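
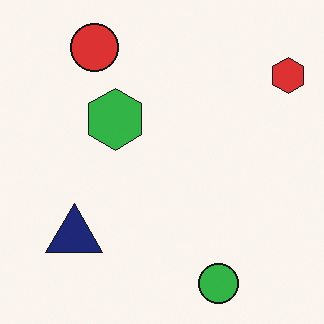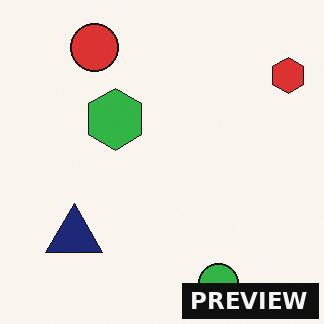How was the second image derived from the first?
The second image is the first watermarked with the text "PREVIEW" in the lower-right corner.

A dark label reading "PREVIEW" appears in the lower-right corner.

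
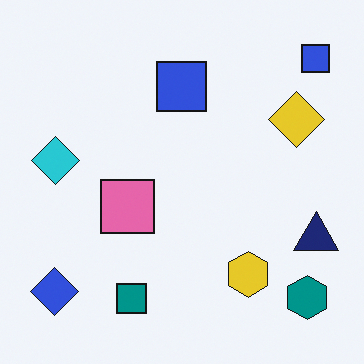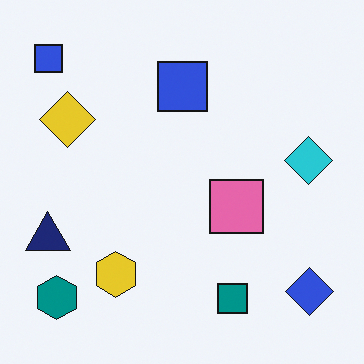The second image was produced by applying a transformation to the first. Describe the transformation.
The transformation is: flipped horizontally (left ↔ right).

The navy triangle is in the right of the first image and the left of the second — shapes on opposite sides of the vertical midline have swapped in a mirror flip.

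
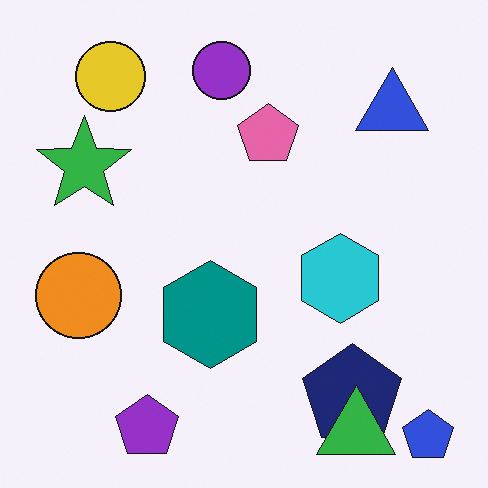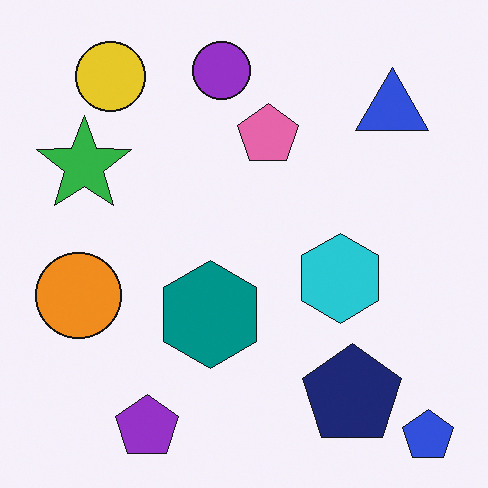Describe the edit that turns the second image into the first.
The image was overlaid with an additional green triangle.

A green triangle appears in the first image that is absent from the second.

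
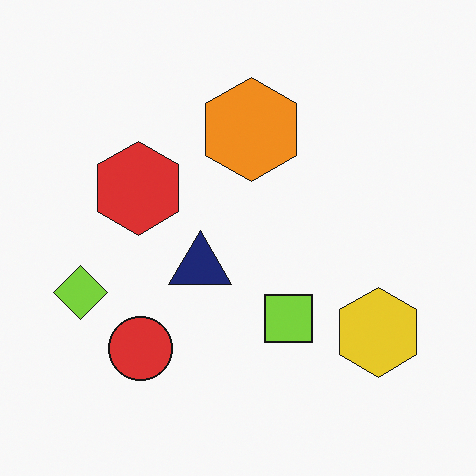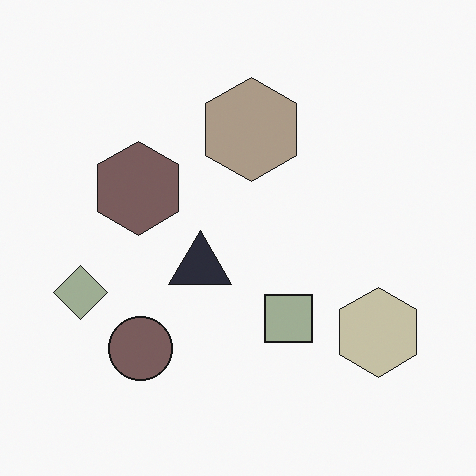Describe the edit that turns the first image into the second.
The transformation is: heavily desaturated.

All colors are more muted and greyish — a global saturation change.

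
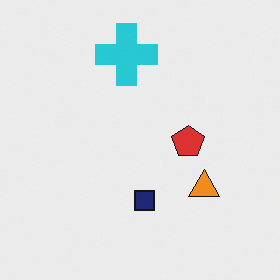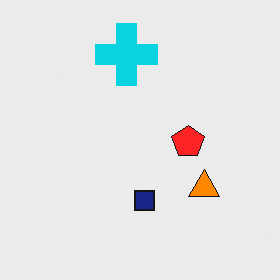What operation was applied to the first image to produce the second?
The image was slightly oversaturated.

All colors are more vivid — a global saturation change.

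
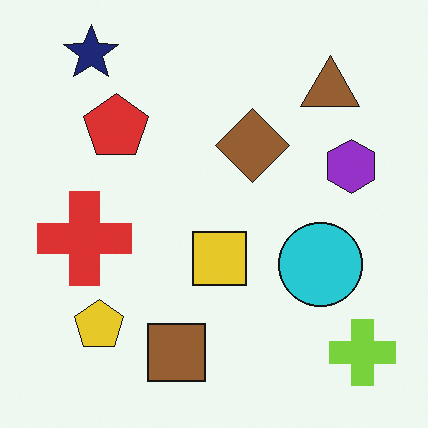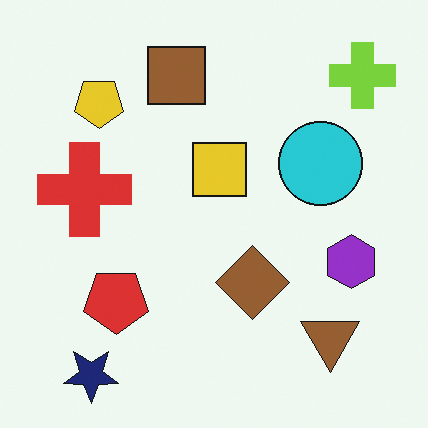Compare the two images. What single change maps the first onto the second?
The transformation is: flipped vertically (top ↔ bottom).

The navy star is in the top-left of the first image and the bottom-left of the second — shapes on opposite sides of the horizontal midline have swapped in a mirror flip.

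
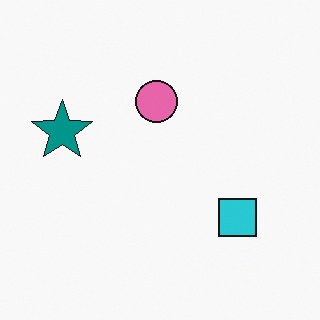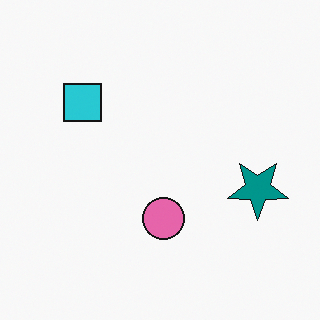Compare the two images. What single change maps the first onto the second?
Rotated 180°.

The teal star sits in the left of the first image and the right of the second — consistent with a whole-image 180° rotation.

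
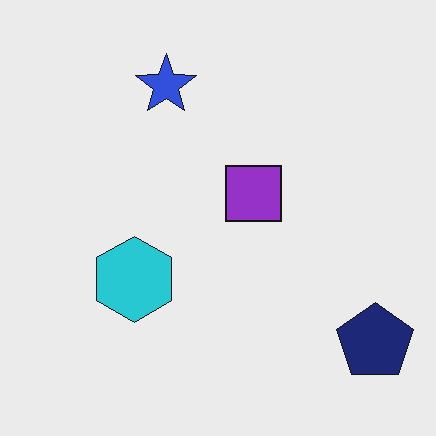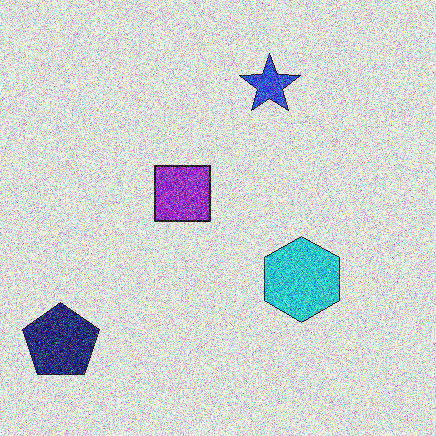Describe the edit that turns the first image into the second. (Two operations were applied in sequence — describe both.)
Degraded with a thick layer of grain, then flipped horizontally (left ↔ right).

Random speckle covers the whole image, including the flat background. The navy pentagon is in the bottom-right of the first image and the bottom-left of the second — shapes on opposite sides of the vertical midline have swapped in a mirror flip.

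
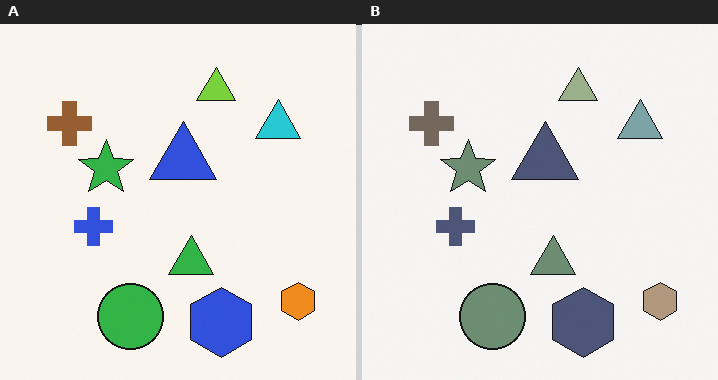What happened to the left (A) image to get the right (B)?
The image was heavily desaturated.

All colors are more muted and greyish — a global saturation change.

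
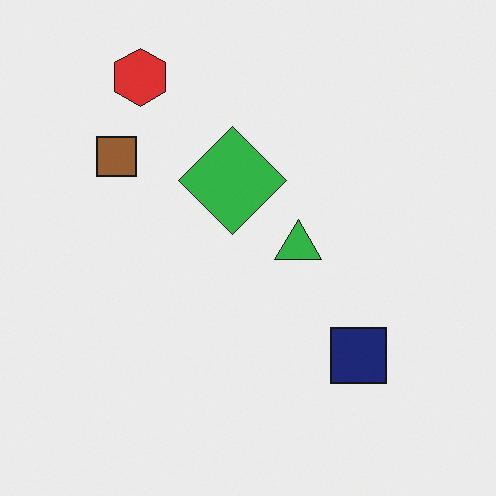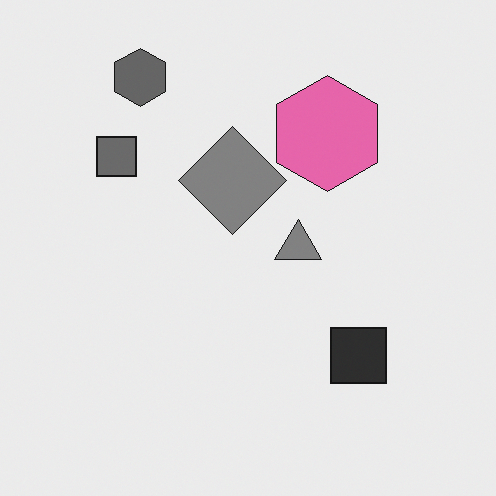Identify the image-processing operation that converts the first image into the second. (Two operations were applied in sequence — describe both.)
The second image is the first converted to grayscale, then overlaid with an additional pink hexagon.

All color is removed — every shape is now a shade of grey. A pink hexagon appears in the second image that is absent from the first.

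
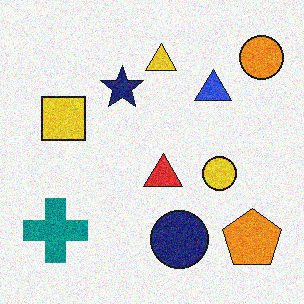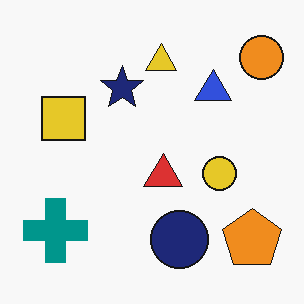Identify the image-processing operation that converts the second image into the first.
It was degraded with moderate additive noise.

Random speckle covers the whole image, including the flat background.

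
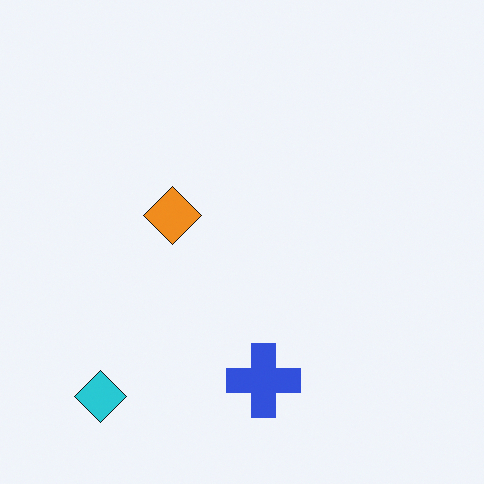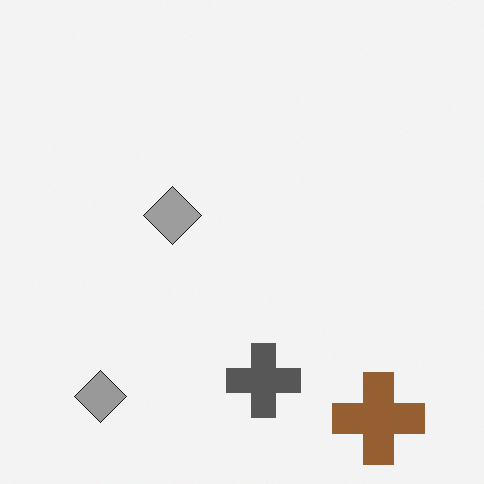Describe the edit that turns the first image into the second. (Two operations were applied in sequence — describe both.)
The transformation is: converted to grayscale, then overlaid with an additional brown cross.

All color is removed — every shape is now a shade of grey. A brown cross appears in the second image that is absent from the first.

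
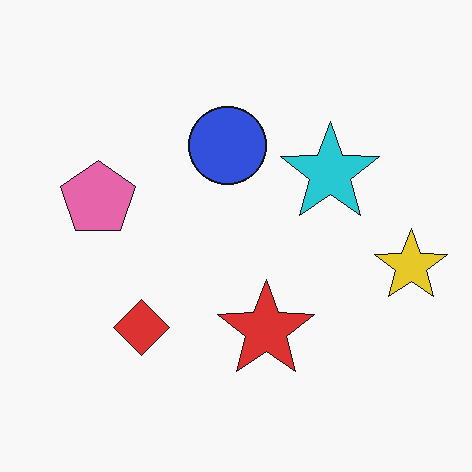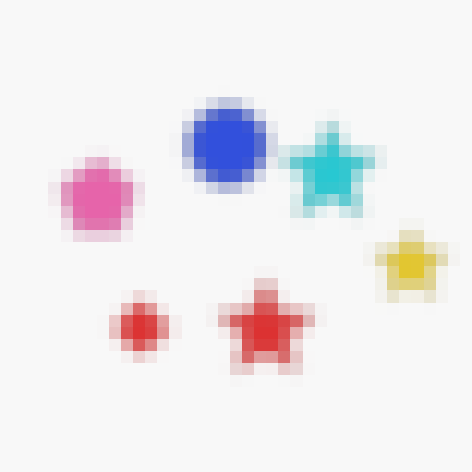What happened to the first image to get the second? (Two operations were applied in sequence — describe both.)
The second image is the first heavily blurred, then coarsely pixelated.

Shape edges and outlines are uniformly softened across the whole image. Shapes are reduced to large square blocks; fine edges and outlines are lost — a downscale-then-upscale (mosaic) effect.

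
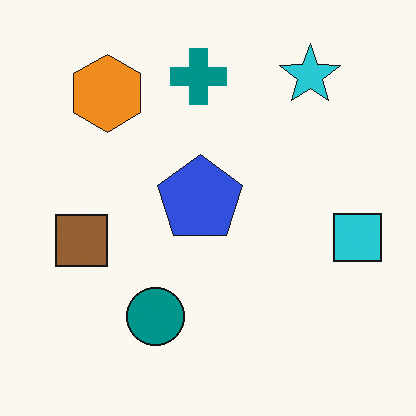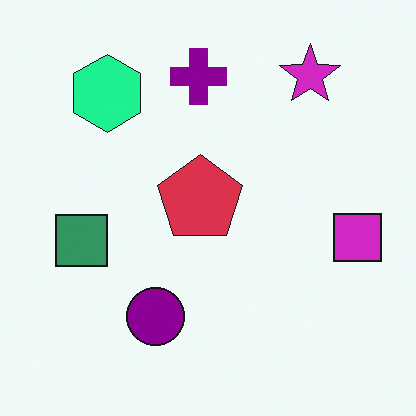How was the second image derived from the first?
Hue-shifted noticeably.

Every shape's color has rotated by the same amount around the hue wheel — a uniform hue shift.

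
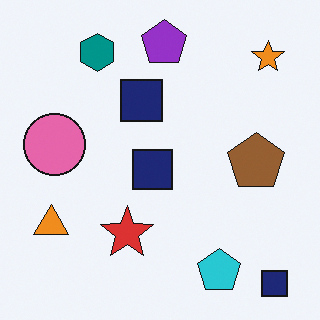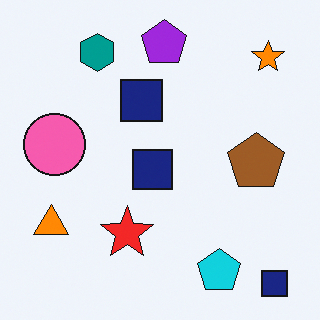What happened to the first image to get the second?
The second image is the first slightly oversaturated.

All colors are more vivid — a global saturation change.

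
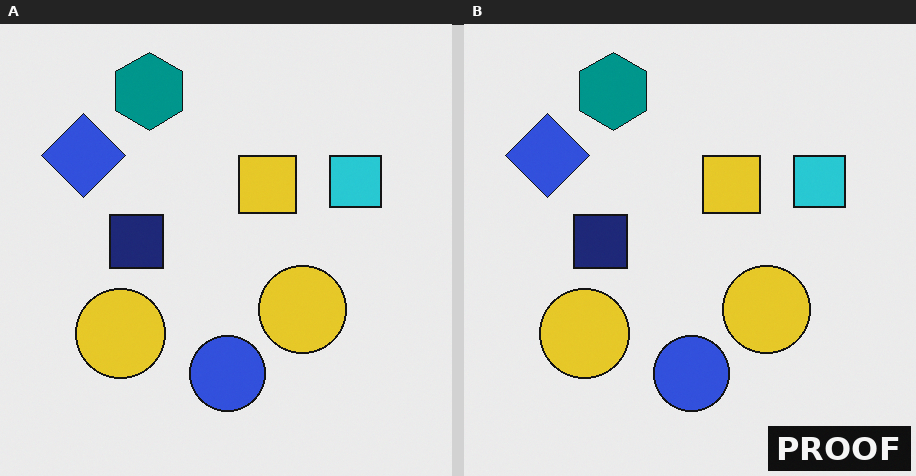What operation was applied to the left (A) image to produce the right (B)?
It was watermarked with the text "PROOF" in the lower-right corner.

A dark label reading "PROOF" appears in the lower-right corner.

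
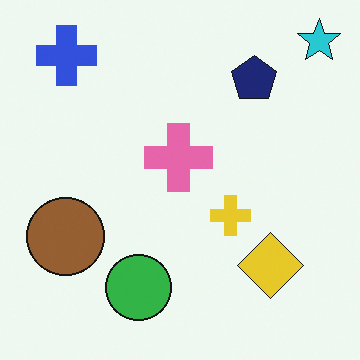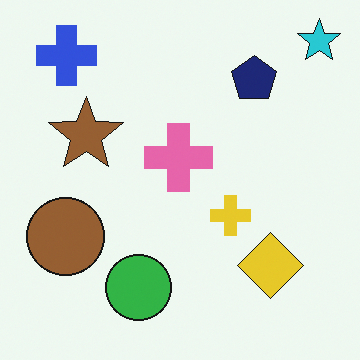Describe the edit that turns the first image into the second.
This is the original image overlaid with an additional brown star.

A brown star appears in the second image that is absent from the first.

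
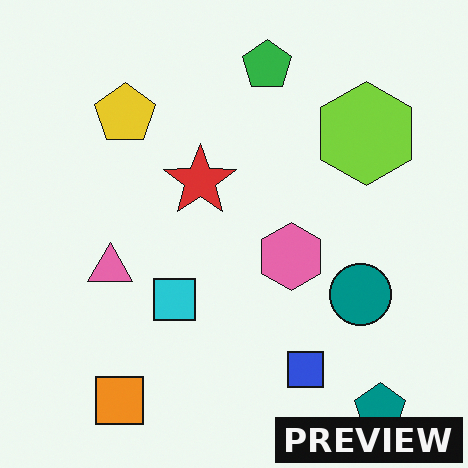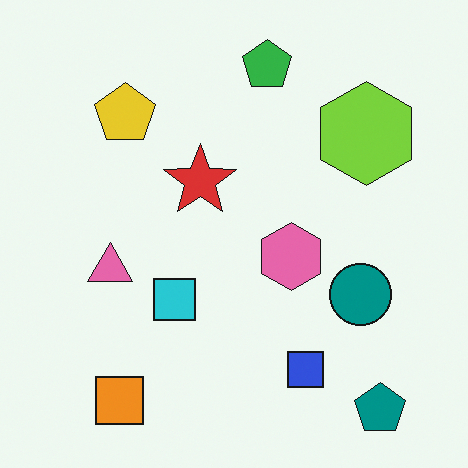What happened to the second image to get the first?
The image was watermarked with the text "PREVIEW" in the lower-right corner.

A dark label reading "PREVIEW" appears in the lower-right corner.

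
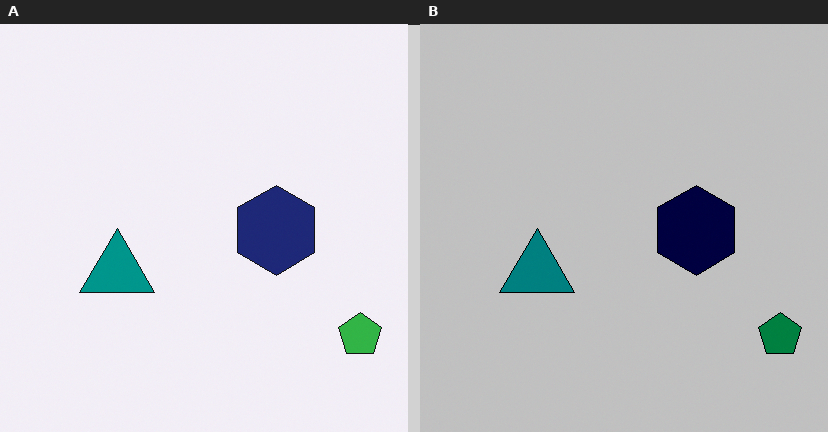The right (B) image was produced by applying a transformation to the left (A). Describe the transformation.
It was aggressively posterized.

Each flat color has snapped to a coarser quantized level — most visibly, the near-white background has dropped to a flat grey.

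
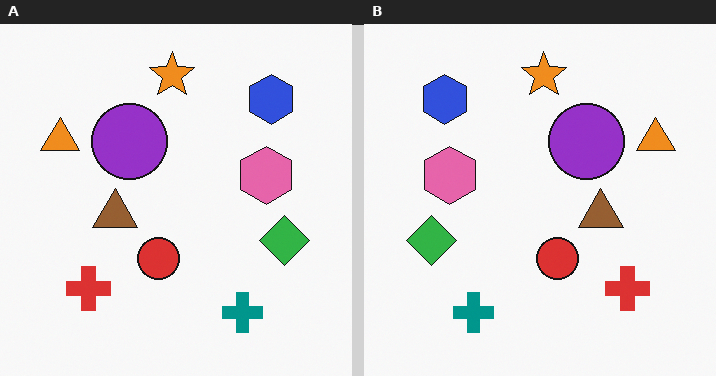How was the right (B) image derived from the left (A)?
This is the original image flipped horizontally (left ↔ right).

The orange triangle is in the top-left of the left (A) image and the top-right of the right (B) — shapes on opposite sides of the vertical midline have swapped in a mirror flip.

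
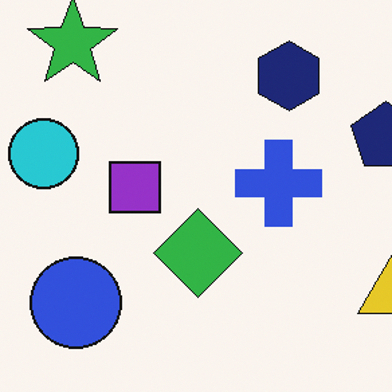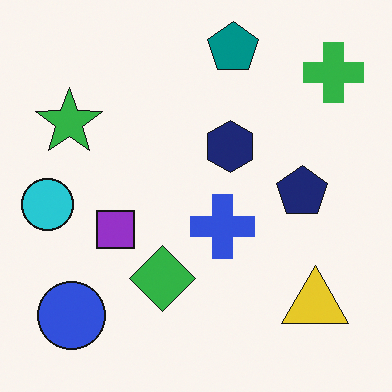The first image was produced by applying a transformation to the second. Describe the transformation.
This is the original image cropped to a modestly smaller region and rescaled.

The visible shapes are larger and the field of view is narrower; shapes near the original edges may be partly or wholly outside the frame — a crop-and-rescale.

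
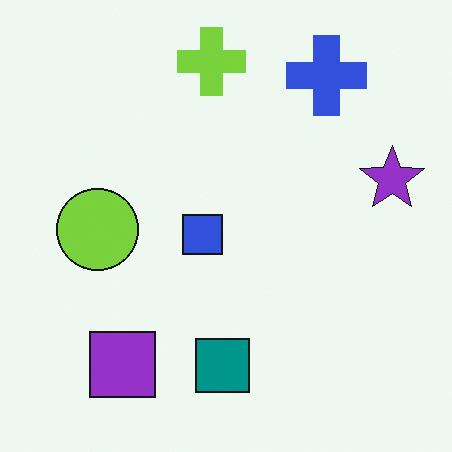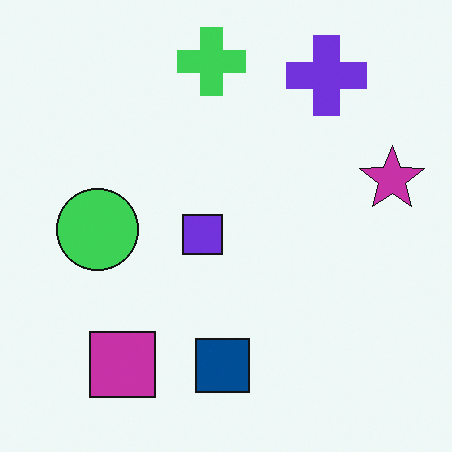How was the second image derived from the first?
The transformation is: hue-shifted slightly.

Every shape's color has rotated by the same amount around the hue wheel — a uniform hue shift.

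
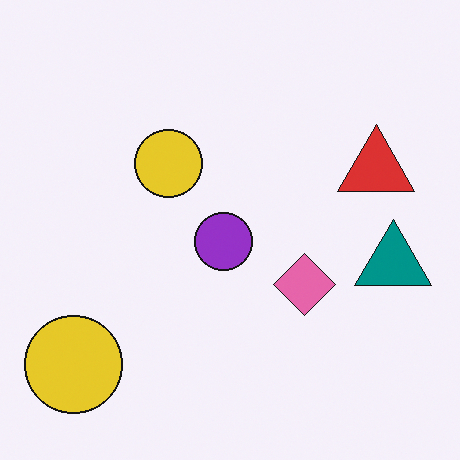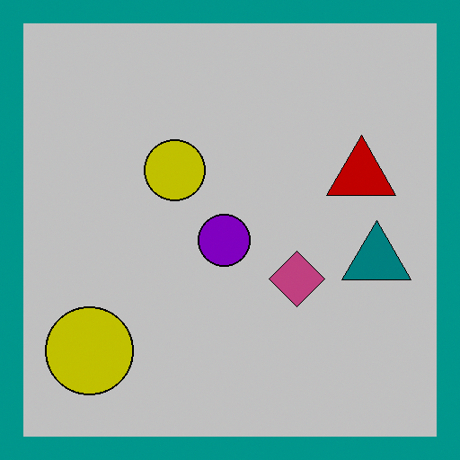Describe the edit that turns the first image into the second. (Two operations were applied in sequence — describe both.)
The transformation is: aggressively posterized, then framed with a teal border.

Each flat color has snapped to a coarser quantized level — most visibly, the near-white background has dropped to a flat grey. A solid teal frame runs around the edge of the second image, with the content slightly shrunk inside it.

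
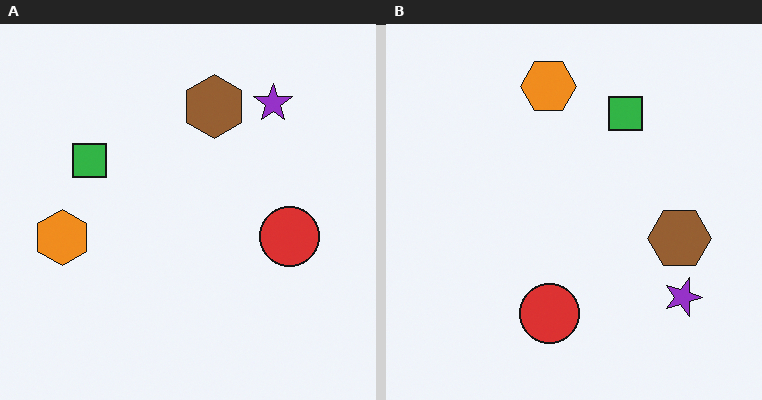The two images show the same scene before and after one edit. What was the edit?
It was rotated 90° clockwise.

The purple star sits in the top-right of the left (A) image and the bottom-right of the right (B) — consistent with a whole-image 90° clockwise rotation.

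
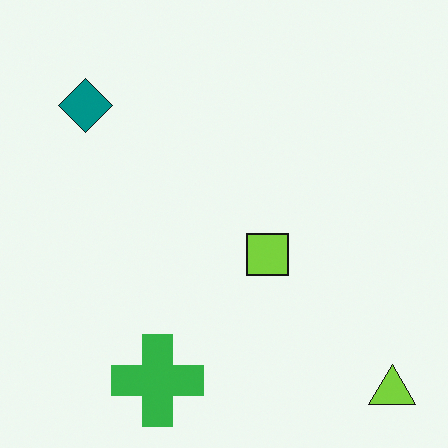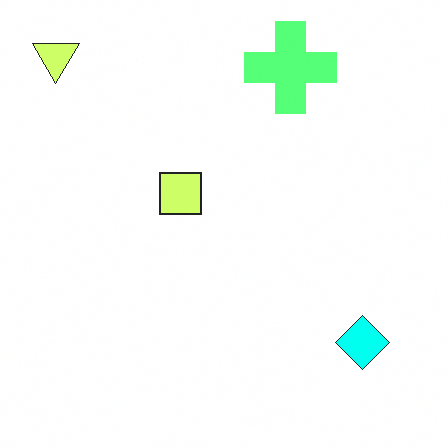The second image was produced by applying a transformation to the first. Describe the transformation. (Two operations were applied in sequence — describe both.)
The image was rotated 180°, then substantially brightened.

The lime triangle sits in the bottom-right of the first image and the top-left of the second — consistent with a whole-image 180° rotation. Every pixel — background and shapes alike — is uniformly brightened.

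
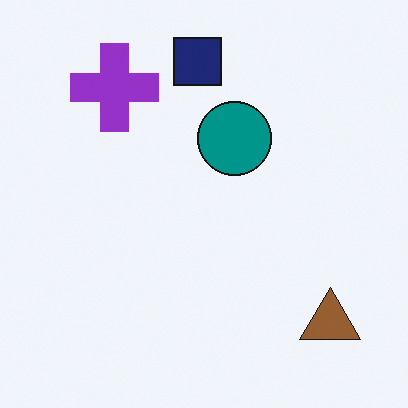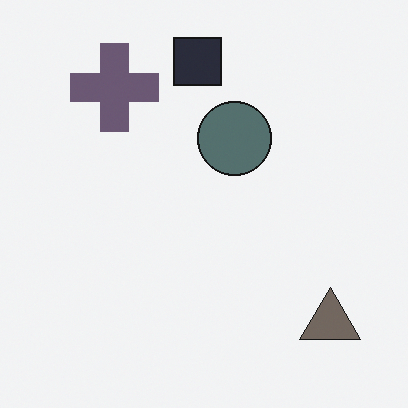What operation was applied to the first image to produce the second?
Made much more muted (saturation change).

All colors are more muted and greyish — a global saturation change.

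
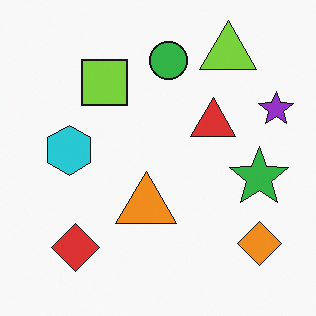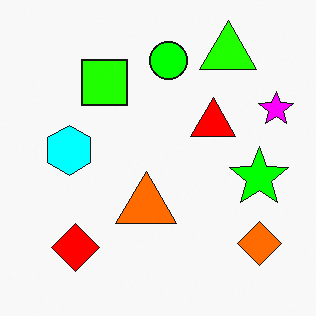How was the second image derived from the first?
The image was made much more vivid (saturation change).

All colors are more vivid — a global saturation change.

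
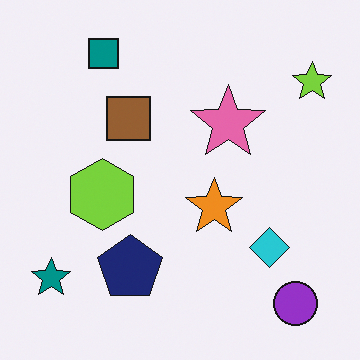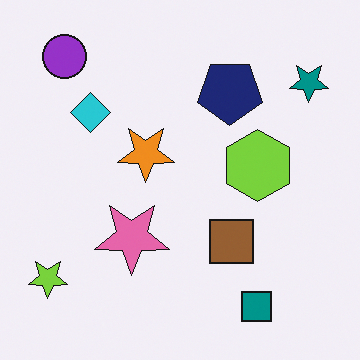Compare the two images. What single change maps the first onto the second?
The image was rotated 180°.

The purple circle sits in the bottom-right of the first image and the top-left of the second — consistent with a whole-image 180° rotation.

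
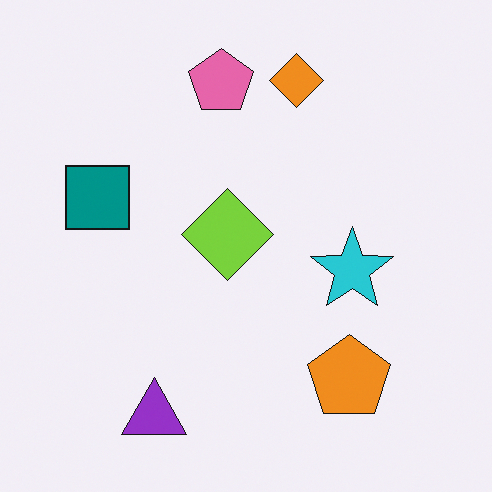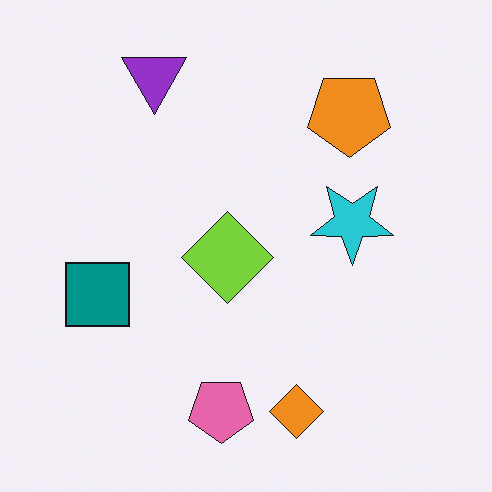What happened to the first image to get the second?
Flipped vertically (top ↔ bottom).

The purple triangle is in the bottom-left of the first image and the top-left of the second — shapes on opposite sides of the horizontal midline have swapped in a mirror flip.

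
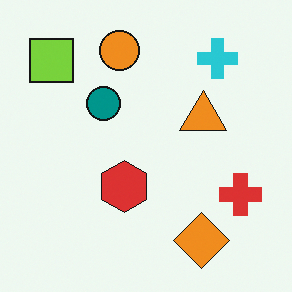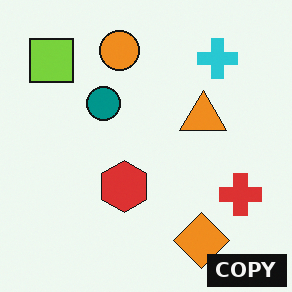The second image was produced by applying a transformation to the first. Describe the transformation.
It was watermarked with the text "COPY" in the lower-right corner.

A dark label reading "COPY" appears in the lower-right corner.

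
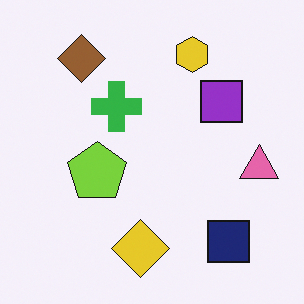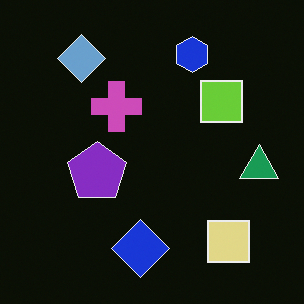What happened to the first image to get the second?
The transformation is: color-inverted (negative).

The light background has become dark and every shape's color is its complement — a photographic negative.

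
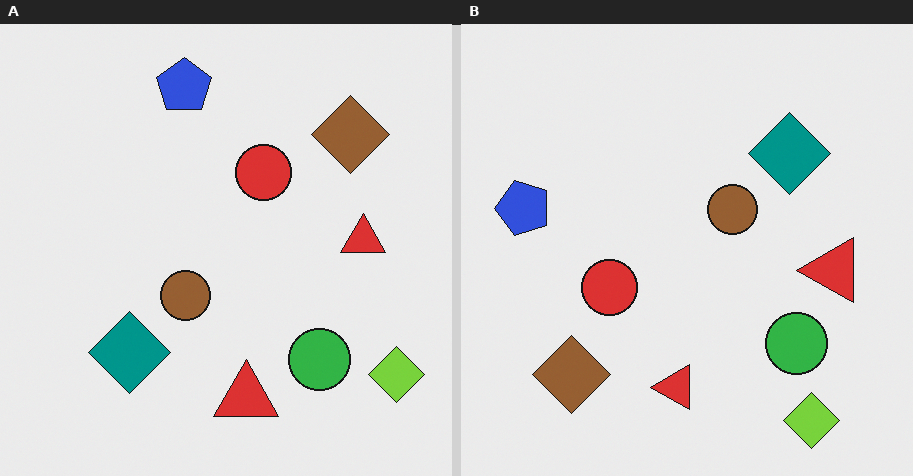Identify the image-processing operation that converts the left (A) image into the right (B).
The right (B) image is the left (A) transposed (reflected across the top-left ↔ bottom-right diagonal).

Shapes have swapped their row and column positions — what was in the top-right is now in the bottom-left — a diagonal reflection.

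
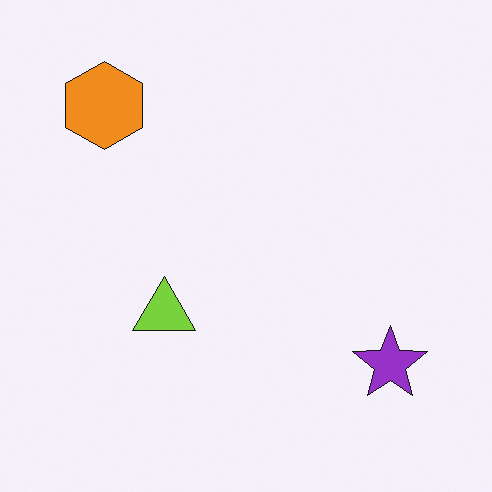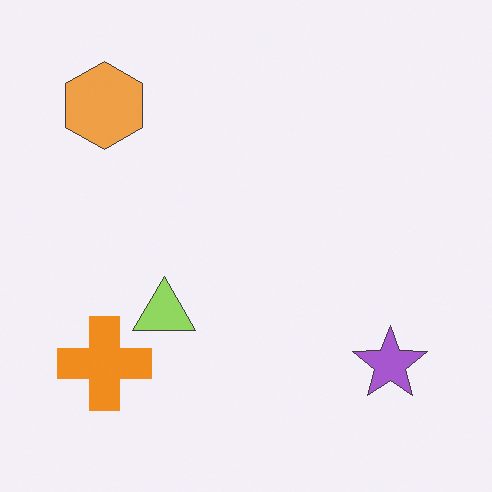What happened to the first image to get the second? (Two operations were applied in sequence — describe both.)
This is the original image given slightly reduced contrast, then overlaid with an additional orange cross.

Tones are pushed toward mid-grey across the whole image — a global contrast change. An orange cross appears in the second image that is absent from the first.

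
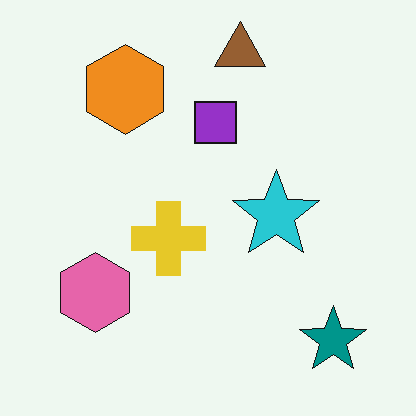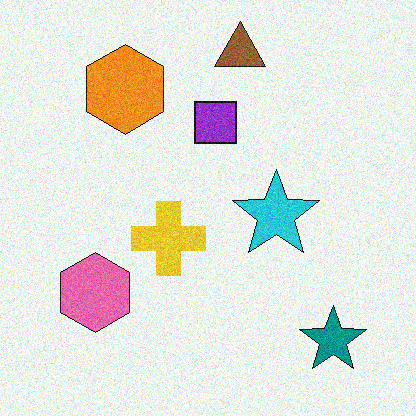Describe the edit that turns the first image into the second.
The image was degraded with moderate additive noise.

Random speckle covers the whole image, including the flat background.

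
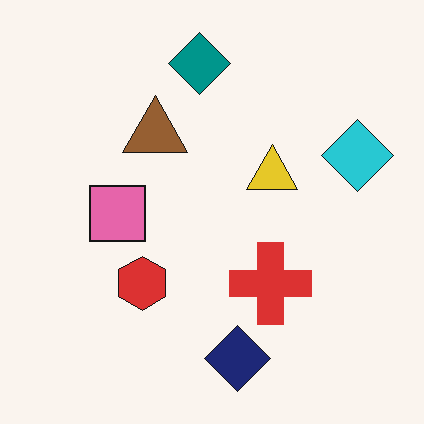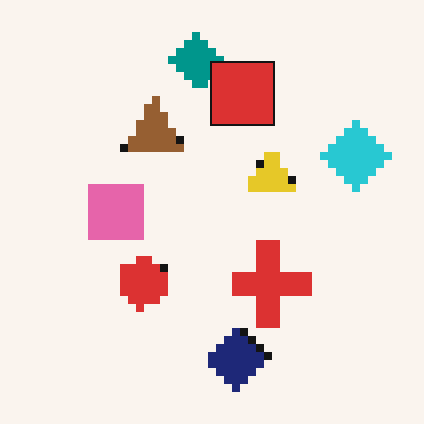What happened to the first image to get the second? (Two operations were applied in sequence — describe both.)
Pixelated into visible square blocks, then overlaid with an additional red square.

Shapes are reduced to large square blocks; fine edges and outlines are lost — a downscale-then-upscale (mosaic) effect. A red square appears in the second image that is absent from the first.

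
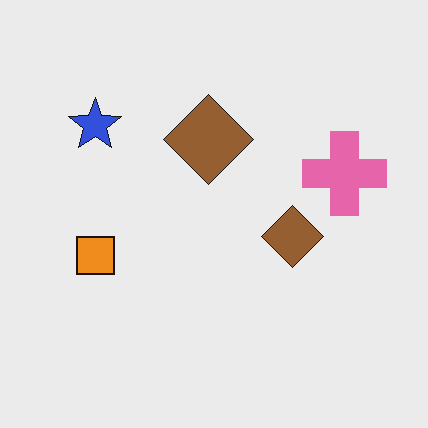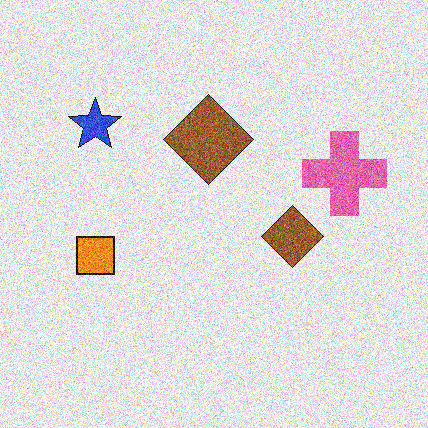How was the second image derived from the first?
It was degraded with strong gaussian noise.

Random speckle covers the whole image, including the flat background.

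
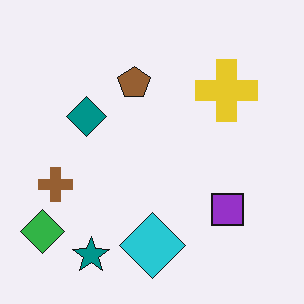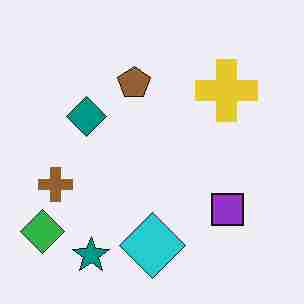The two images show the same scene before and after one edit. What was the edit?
Heavily JPEG-compressed with obvious blocking artifacts.

Blocky 8×8 compression artifacts appear around shape edges and the flat background shows ringing — characteristic JPEG degradation.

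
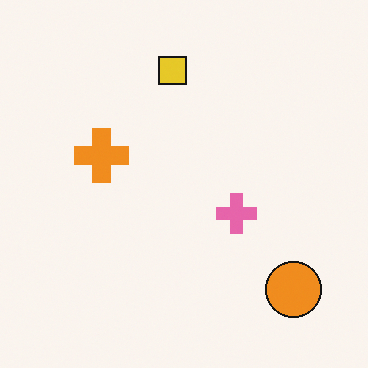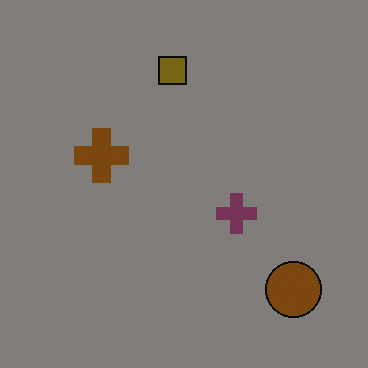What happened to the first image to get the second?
The image was noticeably darkened.

Every pixel — background and shapes alike — is uniformly darkened.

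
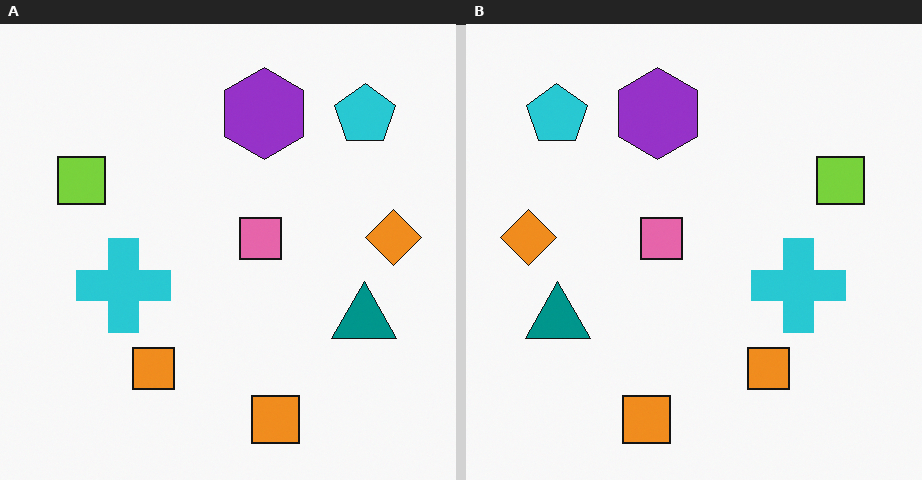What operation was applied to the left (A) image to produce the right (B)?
This is the original image flipped horizontally (left ↔ right).

The orange diamond is in the right of the left (A) image and the left of the right (B) — shapes on opposite sides of the vertical midline have swapped in a mirror flip.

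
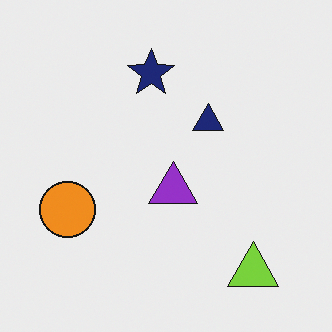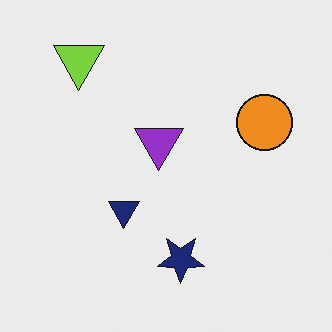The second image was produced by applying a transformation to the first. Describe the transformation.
Rotated 180°.

The lime triangle sits in the bottom-right of the first image and the top-left of the second — consistent with a whole-image 180° rotation.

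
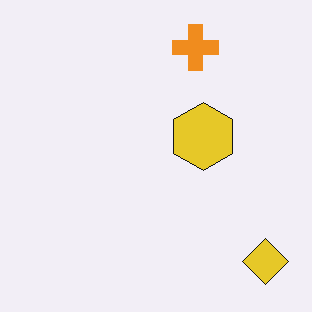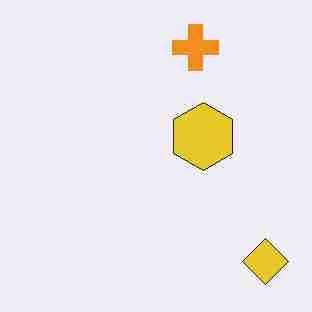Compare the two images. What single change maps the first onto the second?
Heavily JPEG-compressed with obvious blocking artifacts.

Blocky 8×8 compression artifacts appear around shape edges and the flat background shows ringing — characteristic JPEG degradation.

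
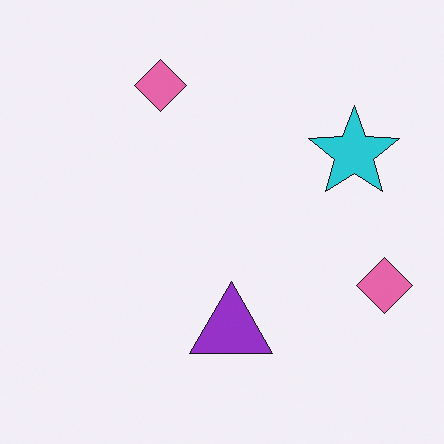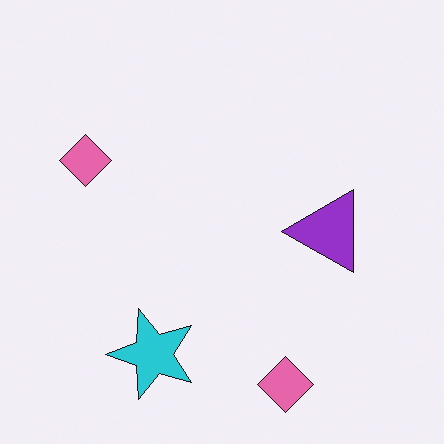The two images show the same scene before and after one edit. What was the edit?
It was transposed (reflected across the top-left ↔ bottom-right diagonal).

Shapes have swapped their row and column positions — what was in the top-right is now in the bottom-left — a diagonal reflection.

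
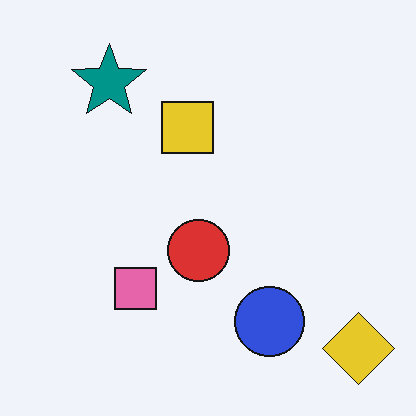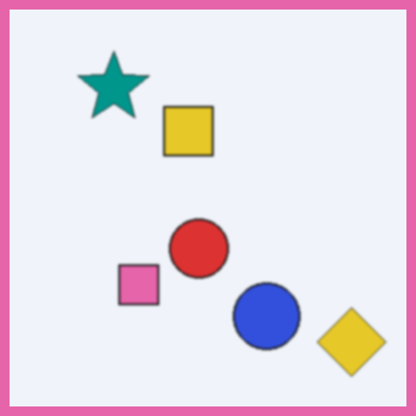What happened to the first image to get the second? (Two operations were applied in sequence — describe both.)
The second image is the first slightly softened, then framed with a pink border.

Shape edges and outlines are uniformly softened across the whole image. A solid pink frame runs around the edge of the second image, with the content slightly shrunk inside it.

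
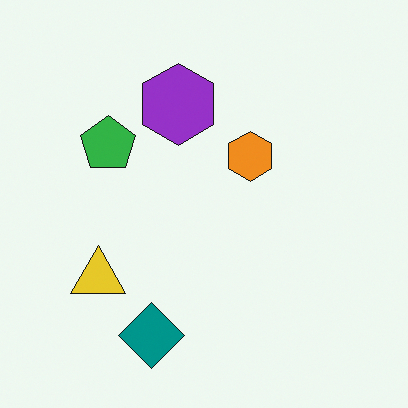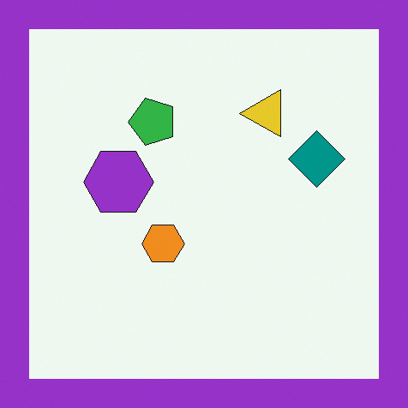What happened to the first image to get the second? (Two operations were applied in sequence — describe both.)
Transposed (reflected across the top-left ↔ bottom-right diagonal), then framed with a purple border.

Shapes have swapped their row and column positions — what was in the top-right is now in the bottom-left — a diagonal reflection. A solid purple frame runs around the edge of the second image, with the content slightly shrunk inside it.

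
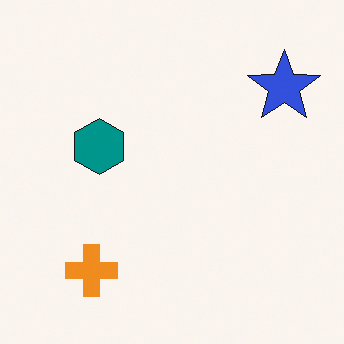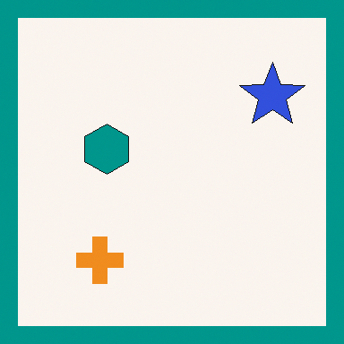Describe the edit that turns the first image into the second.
Framed with a teal border.

A solid teal frame runs around the edge of the second image, with the content slightly shrunk inside it.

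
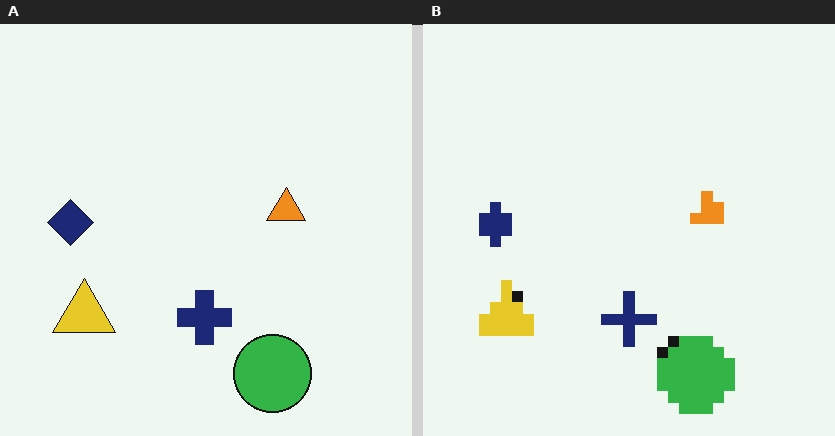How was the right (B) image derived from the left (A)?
The right (B) image is the left (A) coarsely pixelated.

Shapes are reduced to large square blocks; fine edges and outlines are lost — a downscale-then-upscale (mosaic) effect.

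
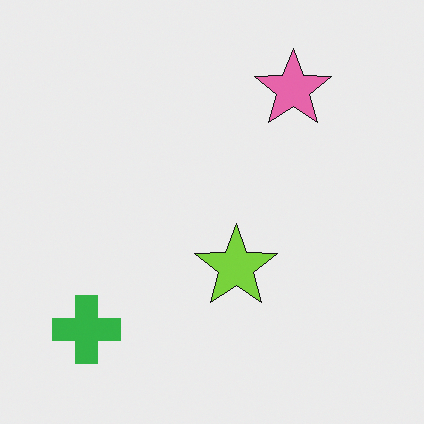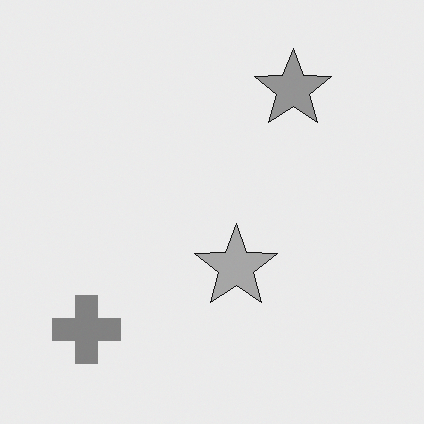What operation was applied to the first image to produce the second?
The image was converted to grayscale.

All color is removed — every shape is now a shade of grey.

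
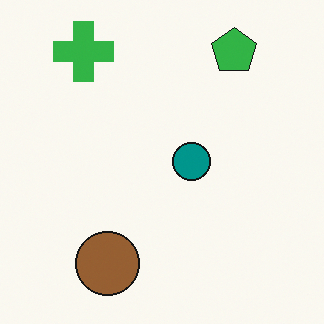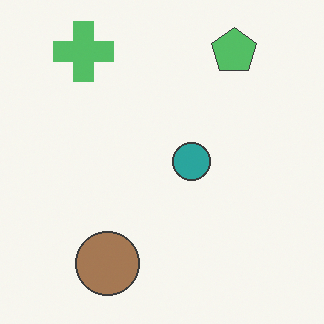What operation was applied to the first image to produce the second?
The transformation is: given slightly reduced contrast.

Tones are pushed toward mid-grey across the whole image — a global contrast change.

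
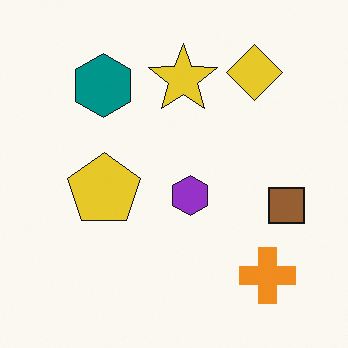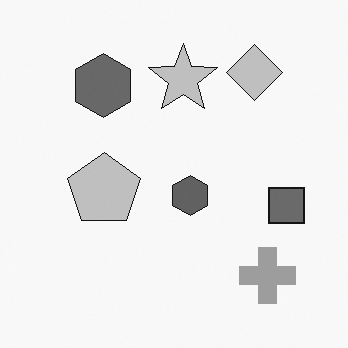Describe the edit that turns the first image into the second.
The second image is the first converted to grayscale.

All color is removed — every shape is now a shade of grey.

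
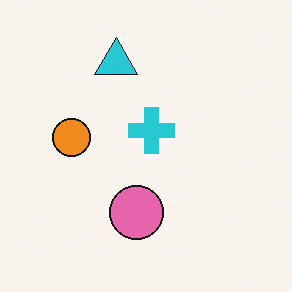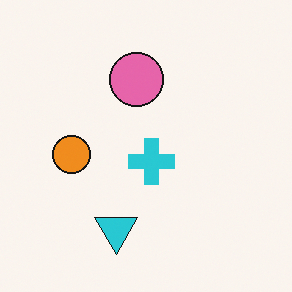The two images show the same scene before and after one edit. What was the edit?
It was flipped vertically (top ↔ bottom).

The cyan triangle is in the top of the first image and the bottom of the second — shapes on opposite sides of the horizontal midline have swapped in a mirror flip.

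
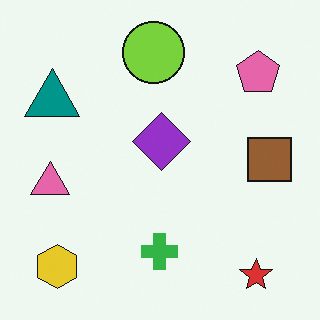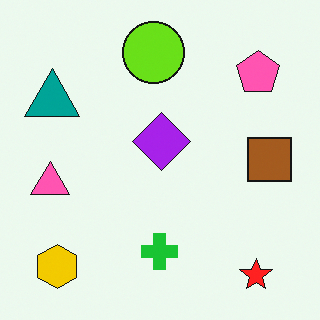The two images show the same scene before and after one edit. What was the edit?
The image was slightly oversaturated.

All colors are more vivid — a global saturation change.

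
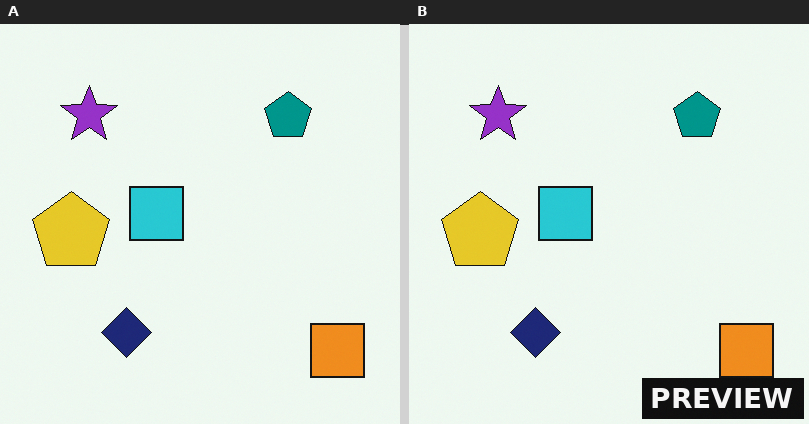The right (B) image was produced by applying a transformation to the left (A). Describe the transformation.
The image was watermarked with the text "PREVIEW" in the lower-right corner.

A dark label reading "PREVIEW" appears in the lower-right corner.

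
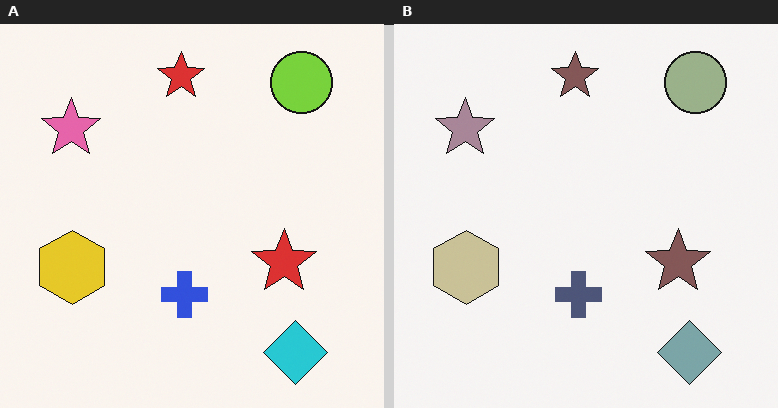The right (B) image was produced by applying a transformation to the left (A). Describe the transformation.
This is the original image made much more muted (saturation change).

All colors are more muted and greyish — a global saturation change.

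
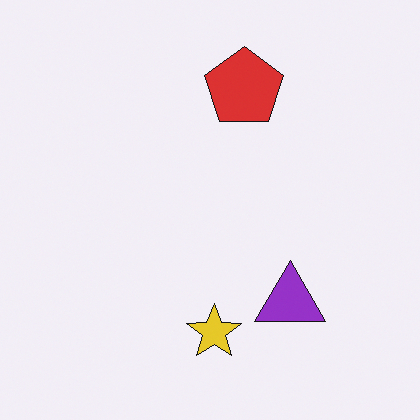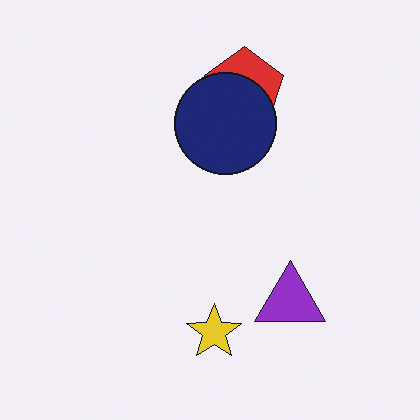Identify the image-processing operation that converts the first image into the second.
It was overlaid with an additional navy circle.

A navy circle appears in the second image that is absent from the first.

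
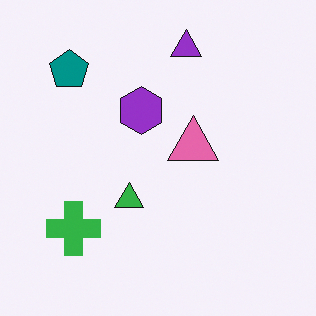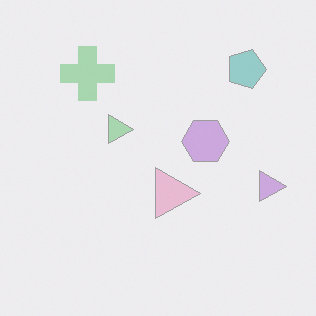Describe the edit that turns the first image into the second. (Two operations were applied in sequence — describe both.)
Rotated 90° clockwise, then washed out (contrast reduced).

The teal pentagon sits in the top-left of the first image and the top-right of the second — consistent with a whole-image 90° clockwise rotation. Tones are pushed toward mid-grey across the whole image — a global contrast change.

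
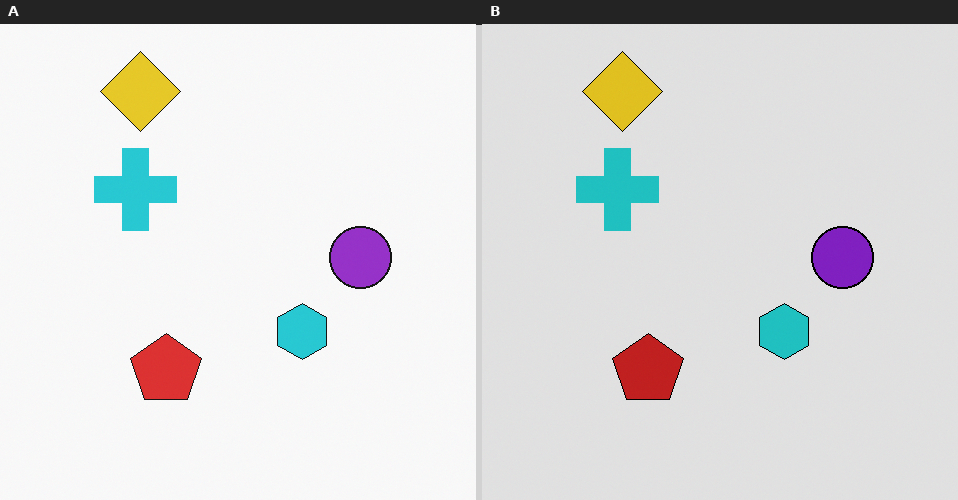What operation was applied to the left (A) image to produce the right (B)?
Moderately posterized.

Each flat color has snapped to a coarser quantized level — most visibly, the near-white background has dropped to a flat grey.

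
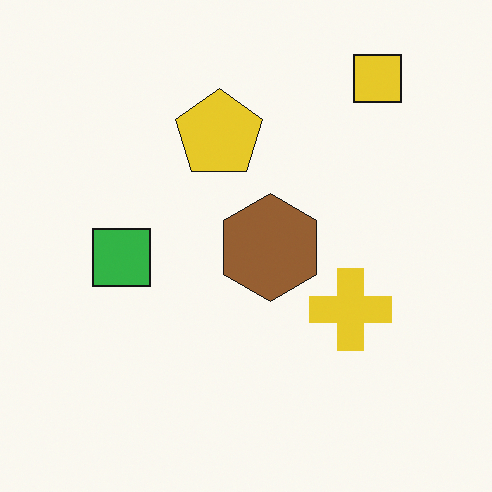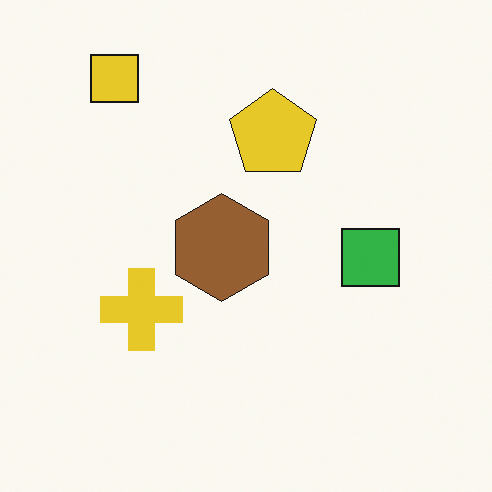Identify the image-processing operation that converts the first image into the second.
This is the original image flipped horizontally (left ↔ right).

The yellow square is in the top-right of the first image and the top-left of the second — shapes on opposite sides of the vertical midline have swapped in a mirror flip.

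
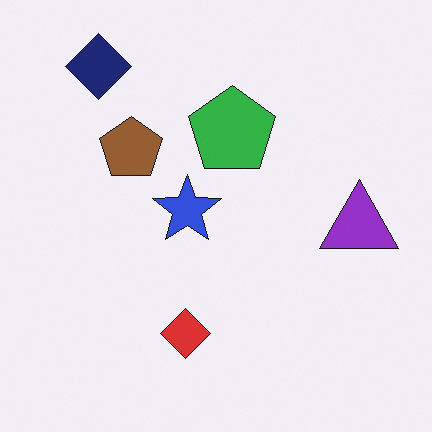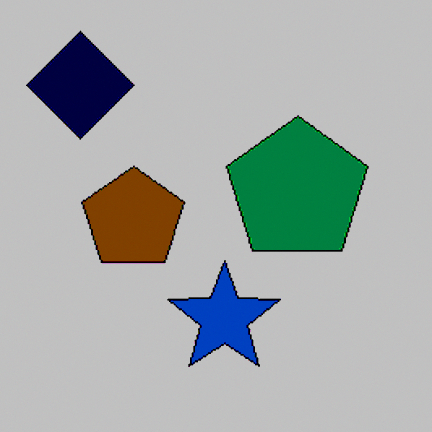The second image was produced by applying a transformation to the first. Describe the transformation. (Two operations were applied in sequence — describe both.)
The second image is the first cropped tightly and scaled back up, then aggressively posterized.

The visible shapes are larger and the field of view is narrower; shapes near the original edges may be partly or wholly outside the frame — a crop-and-rescale. Each flat color has snapped to a coarser quantized level — most visibly, the near-white background has dropped to a flat grey.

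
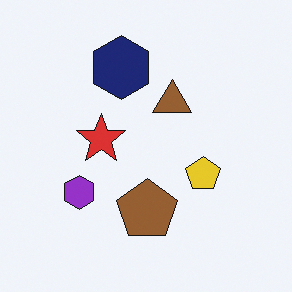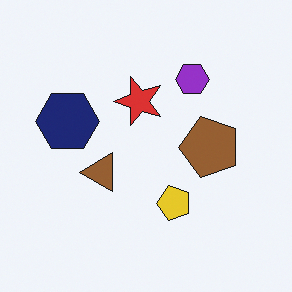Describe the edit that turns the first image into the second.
Transposed (reflected across the top-left ↔ bottom-right diagonal).

Shapes have swapped their row and column positions — what was in the top-right is now in the bottom-left — a diagonal reflection.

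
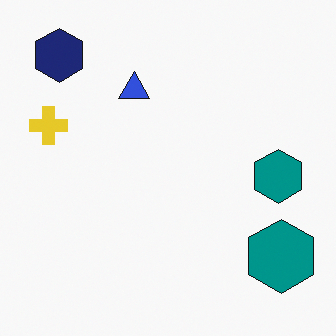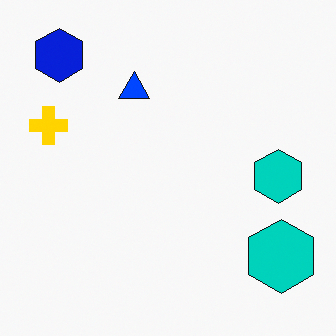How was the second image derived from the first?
This is the original image made much more vivid (saturation change).

All colors are more vivid — a global saturation change.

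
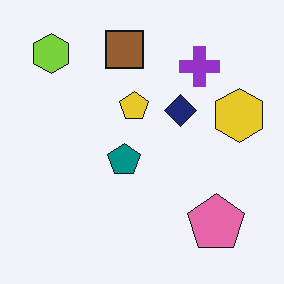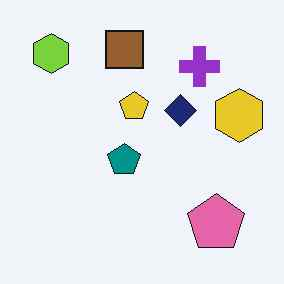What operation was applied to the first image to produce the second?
This is the original image JPEG-compressed with visible artifacts.

Blocky 8×8 compression artifacts appear around shape edges and the flat background shows ringing — characteristic JPEG degradation.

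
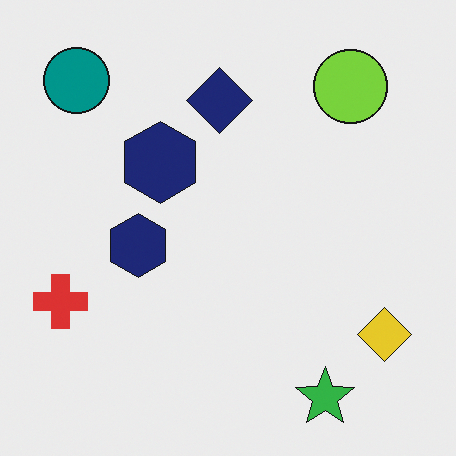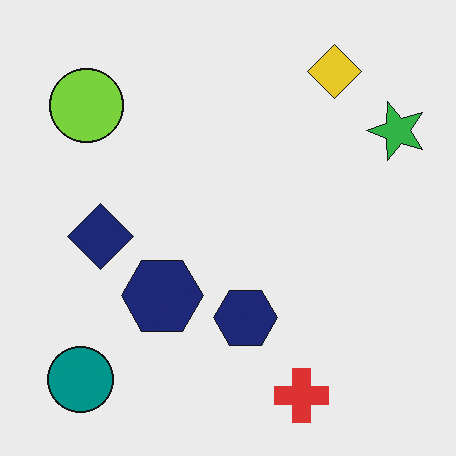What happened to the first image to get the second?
The second image is the first rotated 90° counter-clockwise.

The teal circle sits in the top-left of the first image and the bottom-left of the second — consistent with a whole-image 90° counter-clockwise rotation.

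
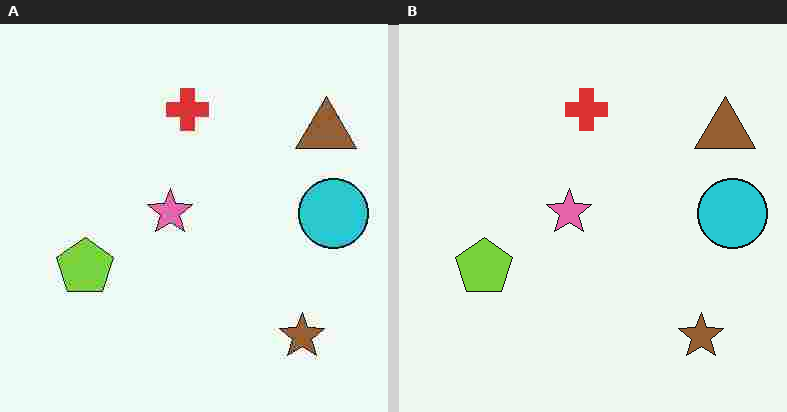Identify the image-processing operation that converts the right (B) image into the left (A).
It was degraded with heavy JPEG compression.

Blocky 8×8 compression artifacts appear around shape edges and the flat background shows ringing — characteristic JPEG degradation.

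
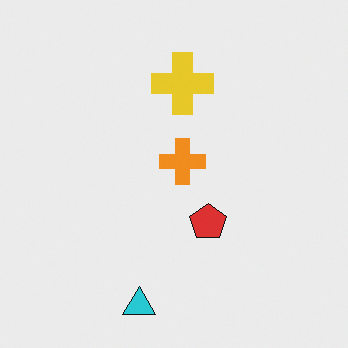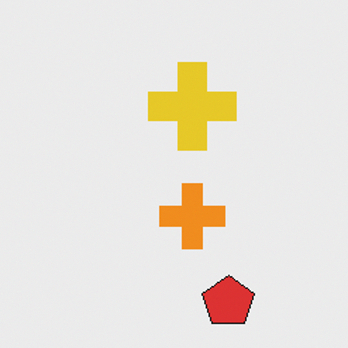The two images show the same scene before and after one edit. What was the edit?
The image was cropped to a modestly smaller region and rescaled.

The visible shapes are larger and the field of view is narrower; shapes near the original edges may be partly or wholly outside the frame — a crop-and-rescale.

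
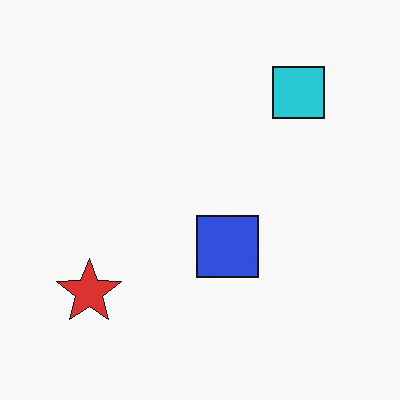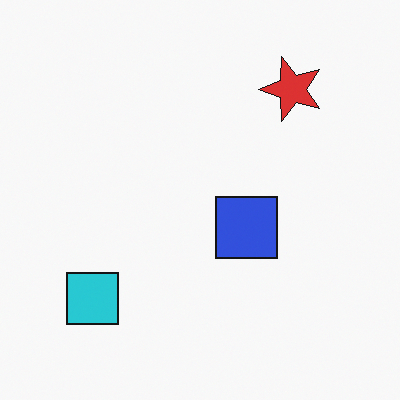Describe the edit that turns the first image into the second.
The second image is the first transposed (reflected across the top-left ↔ bottom-right diagonal).

Shapes have swapped their row and column positions — what was in the top-right is now in the bottom-left — a diagonal reflection.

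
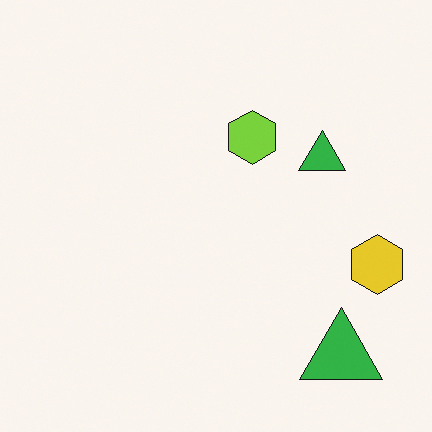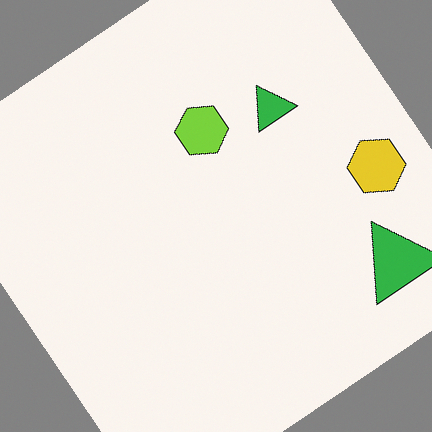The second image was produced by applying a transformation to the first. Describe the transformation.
This is the original image rotated counter-clockwise by a large amount — several tens of degrees.

Every shape is tilted by the same angle and the image corners show triangular fill wedges — a whole-image rotation by a non-right angle.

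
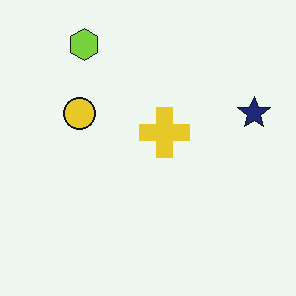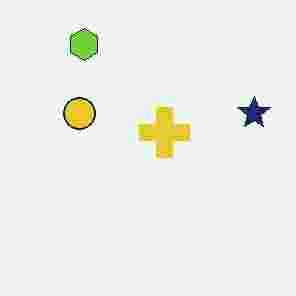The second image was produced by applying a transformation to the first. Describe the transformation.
The image was degraded with heavy JPEG compression.

Blocky 8×8 compression artifacts appear around shape edges and the flat background shows ringing — characteristic JPEG degradation.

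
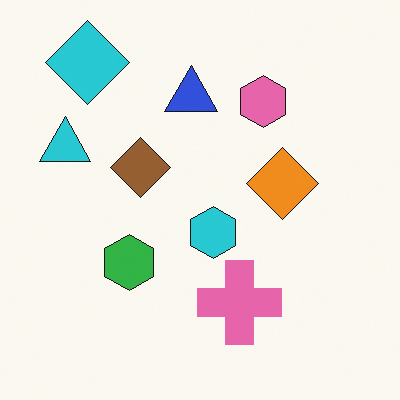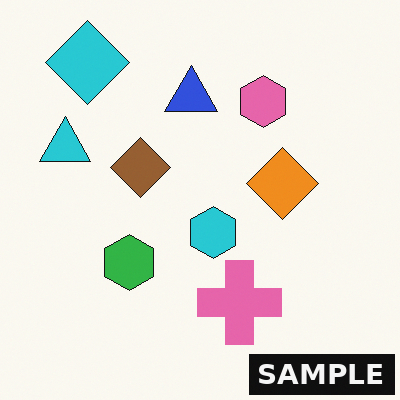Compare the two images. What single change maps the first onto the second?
The image was watermarked with the text "SAMPLE" in the lower-right corner.

A dark label reading "SAMPLE" appears in the lower-right corner.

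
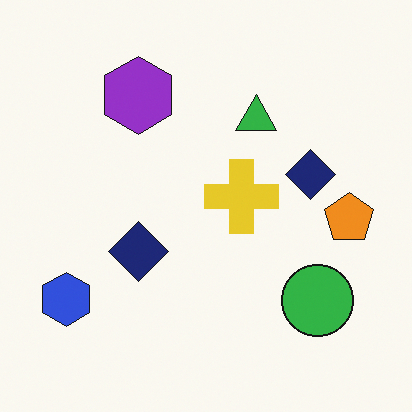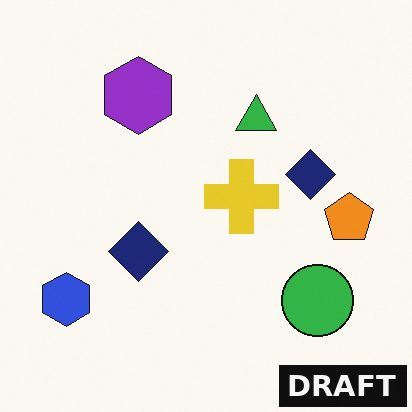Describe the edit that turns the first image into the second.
The second image is the first watermarked with the text "DRAFT" in the lower-right corner.

A dark label reading "DRAFT" appears in the lower-right corner.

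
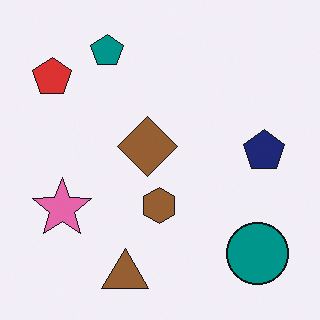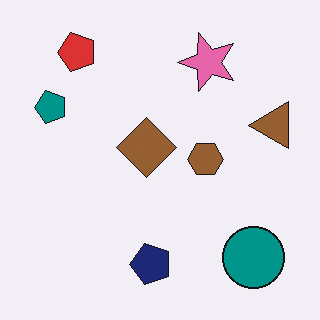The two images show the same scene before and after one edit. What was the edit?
It was transposed (reflected across the top-left ↔ bottom-right diagonal).

Shapes have swapped their row and column positions — what was in the top-right is now in the bottom-left — a diagonal reflection.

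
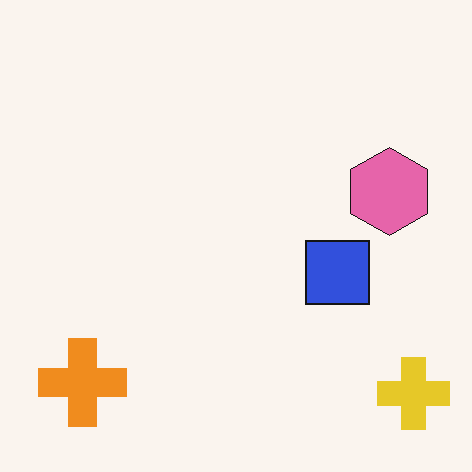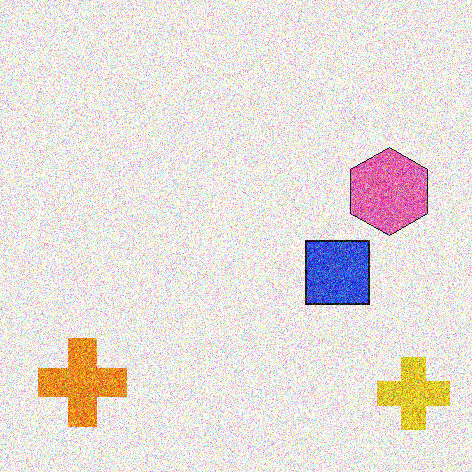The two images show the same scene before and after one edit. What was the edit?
This is the original image degraded with strong gaussian noise.

Random speckle covers the whole image, including the flat background.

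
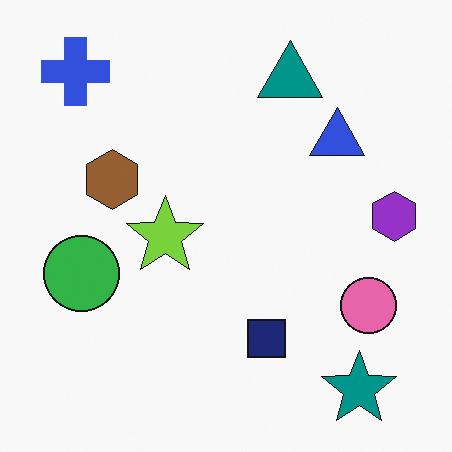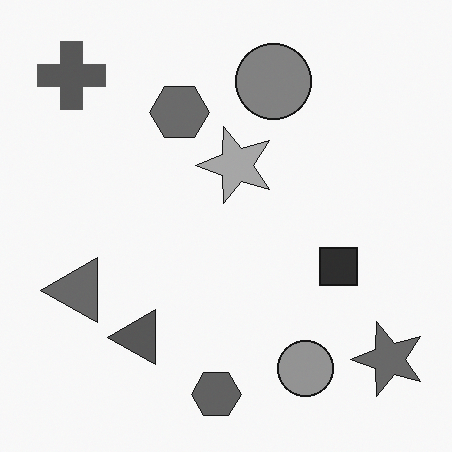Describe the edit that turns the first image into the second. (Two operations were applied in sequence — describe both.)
The second image is the first converted to grayscale, then transposed (reflected across the top-left ↔ bottom-right diagonal).

All color is removed — every shape is now a shade of grey. Shapes have swapped their row and column positions — what was in the top-right is now in the bottom-left — a diagonal reflection.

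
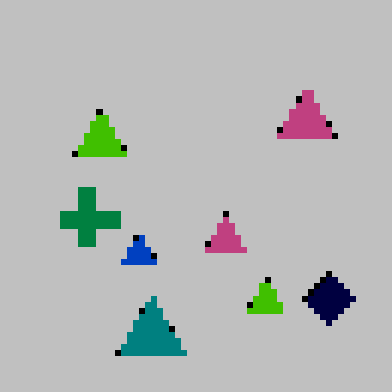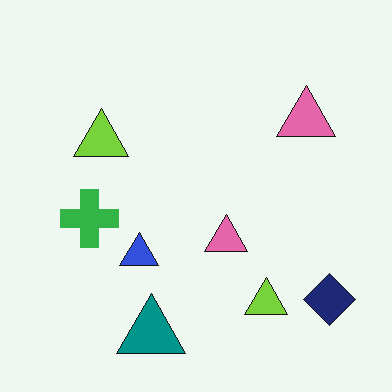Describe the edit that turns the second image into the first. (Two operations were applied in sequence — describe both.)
The transformation is: heavily posterized to just a handful of flat colors, then moderately pixelated.

Each flat color has snapped to a coarser quantized level — most visibly, the near-white background has dropped to a flat grey. Shapes are reduced to large square blocks; fine edges and outlines are lost — a downscale-then-upscale (mosaic) effect.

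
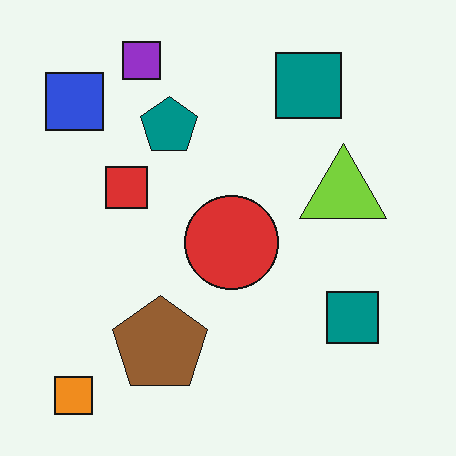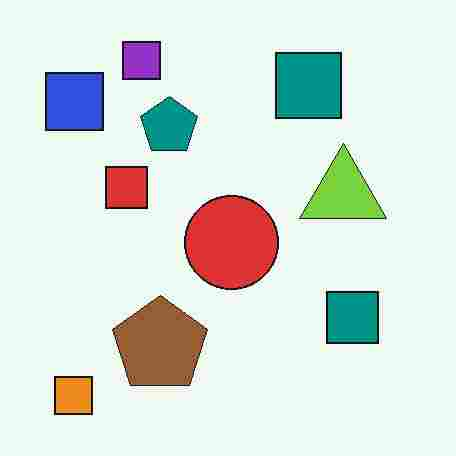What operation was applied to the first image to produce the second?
Heavily JPEG-compressed with obvious blocking artifacts.

Blocky 8×8 compression artifacts appear around shape edges and the flat background shows ringing — characteristic JPEG degradation.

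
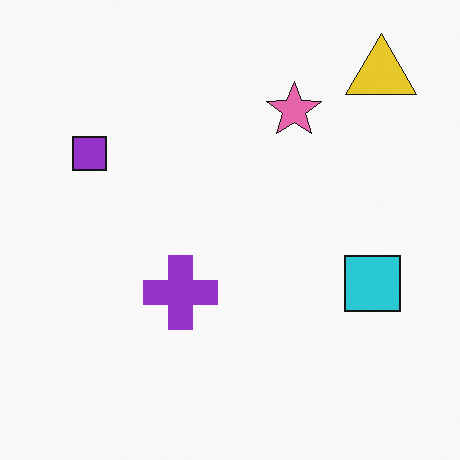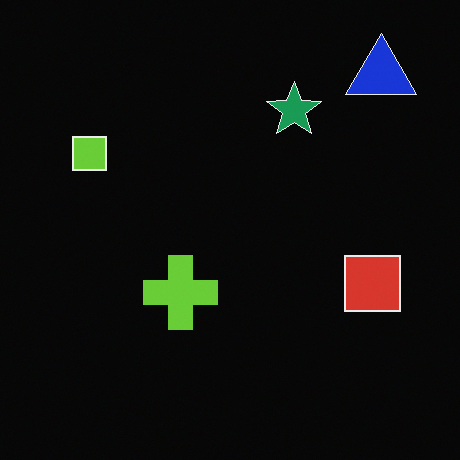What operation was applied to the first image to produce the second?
The image was color-inverted (negative).

The light background has become dark and every shape's color is its complement — a photographic negative.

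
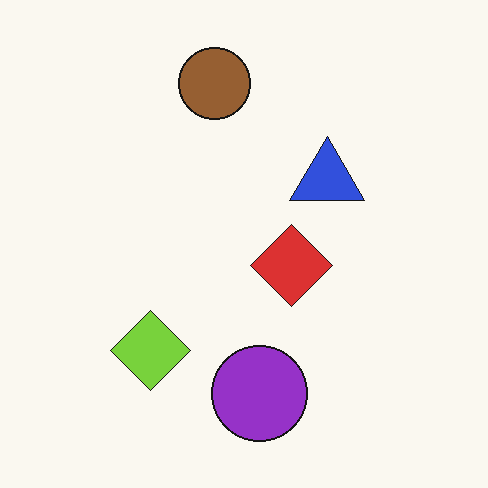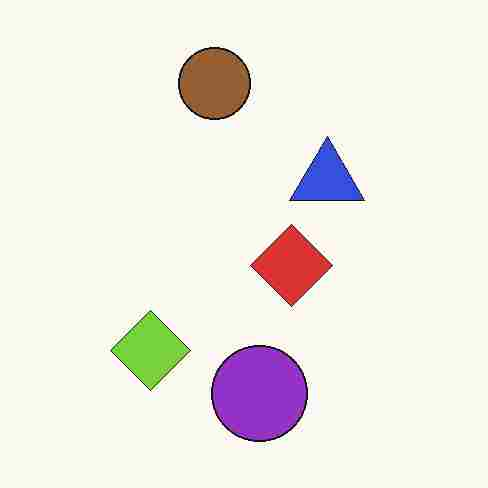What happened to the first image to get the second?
The second image is the first degraded with heavy JPEG compression.

Blocky 8×8 compression artifacts appear around shape edges and the flat background shows ringing — characteristic JPEG degradation.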